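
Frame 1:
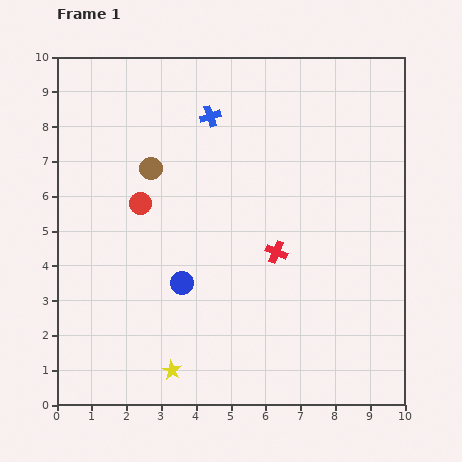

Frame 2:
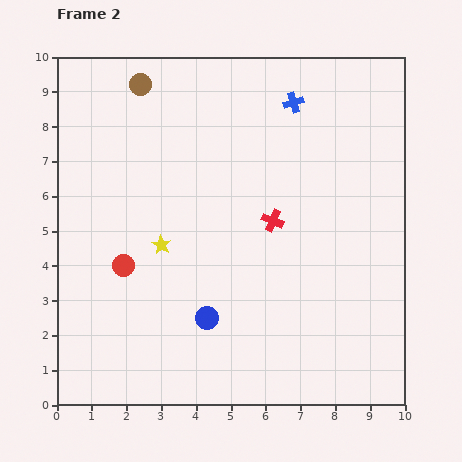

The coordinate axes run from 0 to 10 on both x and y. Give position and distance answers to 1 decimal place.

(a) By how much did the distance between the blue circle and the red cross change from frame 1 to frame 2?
+0.6

Distance in frame 1: 2.8. Distance in frame 2: 3.4.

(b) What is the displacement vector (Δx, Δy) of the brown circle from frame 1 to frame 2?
(-0.3, 2.4)

The brown circle was at (2.7, 6.8) in frame 1 and (2.4, 9.2) in frame 2.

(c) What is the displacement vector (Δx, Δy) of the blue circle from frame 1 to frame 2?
(0.7, -1.0)

The blue circle was at (3.6, 3.5) in frame 1 and (4.3, 2.5) in frame 2.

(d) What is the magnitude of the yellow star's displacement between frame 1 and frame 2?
3.6

The yellow star moved from (3.3, 1.0) to (3.0, 4.6), a distance of √(0.3² + 3.6²) ≈ 3.6.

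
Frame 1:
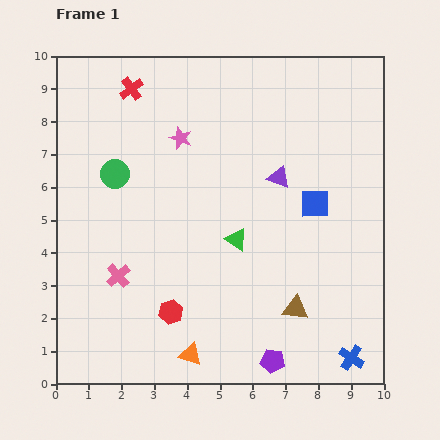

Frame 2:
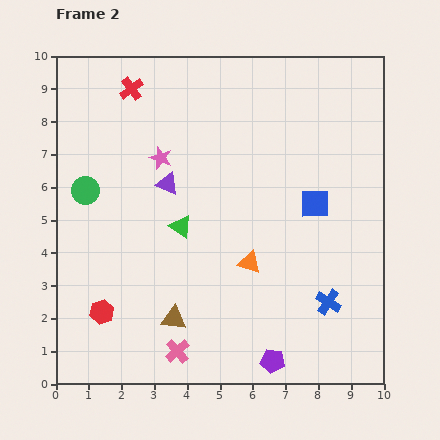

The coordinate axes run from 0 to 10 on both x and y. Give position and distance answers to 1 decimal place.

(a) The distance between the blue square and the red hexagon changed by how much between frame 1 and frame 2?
+1.8

Distance in frame 1: 5.5. Distance in frame 2: 7.3.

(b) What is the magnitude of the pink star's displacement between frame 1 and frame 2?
0.8

The pink star moved from (3.8, 7.5) to (3.2, 6.9), a distance of √(0.6² + 0.6²) ≈ 0.8.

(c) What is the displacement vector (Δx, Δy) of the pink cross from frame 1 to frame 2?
(1.8, -2.3)

The pink cross was at (1.9, 3.3) in frame 1 and (3.7, 1.0) in frame 2.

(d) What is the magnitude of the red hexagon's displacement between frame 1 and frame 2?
2.1

The red hexagon moved from (3.5, 2.2) to (1.4, 2.2), a distance of √(2.1² + 0.0²) ≈ 2.1.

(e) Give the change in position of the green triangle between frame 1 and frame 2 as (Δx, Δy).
(-1.7, 0.4)

The green triangle was at (5.5, 4.4) in frame 1 and (3.8, 4.8) in frame 2.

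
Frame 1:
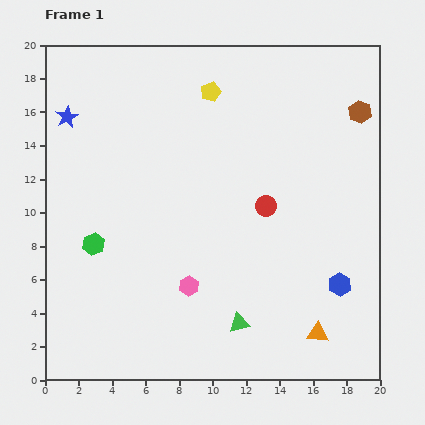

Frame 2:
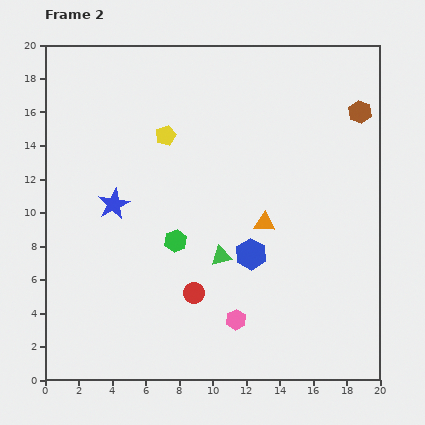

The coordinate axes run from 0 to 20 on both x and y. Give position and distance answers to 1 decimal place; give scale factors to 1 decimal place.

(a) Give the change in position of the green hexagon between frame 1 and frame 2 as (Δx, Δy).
(4.9, 0.2)

The green hexagon was at (2.9, 8.1) in frame 1 and (7.8, 8.3) in frame 2.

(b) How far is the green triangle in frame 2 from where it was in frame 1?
4.1

The green triangle moved from (11.6, 3.4) to (10.5, 7.4), a distance of √(1.1² + 4.0²) ≈ 4.1.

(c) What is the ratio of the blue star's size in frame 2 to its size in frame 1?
1.4×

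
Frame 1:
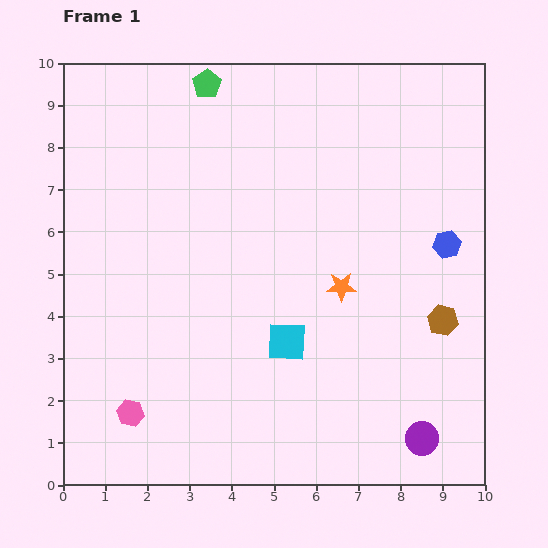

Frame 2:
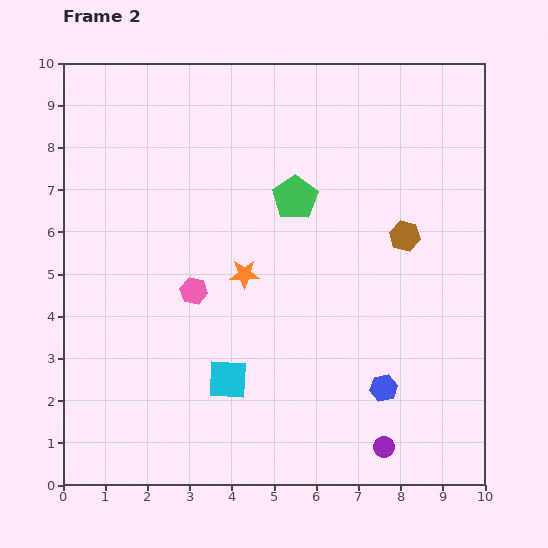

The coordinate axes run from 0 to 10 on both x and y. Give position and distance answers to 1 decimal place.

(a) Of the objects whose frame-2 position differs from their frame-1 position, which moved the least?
the purple circle

(moved 0.9)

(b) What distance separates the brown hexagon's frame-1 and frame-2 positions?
2.2

The brown hexagon moved from (9.0, 3.9) to (8.1, 5.9), a distance of √(0.9² + 2.0²) ≈ 2.2.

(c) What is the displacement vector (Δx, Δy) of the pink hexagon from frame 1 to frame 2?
(1.5, 2.9)

The pink hexagon was at (1.6, 1.7) in frame 1 and (3.1, 4.6) in frame 2.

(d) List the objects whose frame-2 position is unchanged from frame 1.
none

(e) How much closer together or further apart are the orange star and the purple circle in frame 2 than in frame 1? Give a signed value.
+1.2

Distance in frame 1: 4.1. Distance in frame 2: 5.3.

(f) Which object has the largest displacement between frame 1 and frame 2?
the blue hexagon

(moved 3.7; next 3.4)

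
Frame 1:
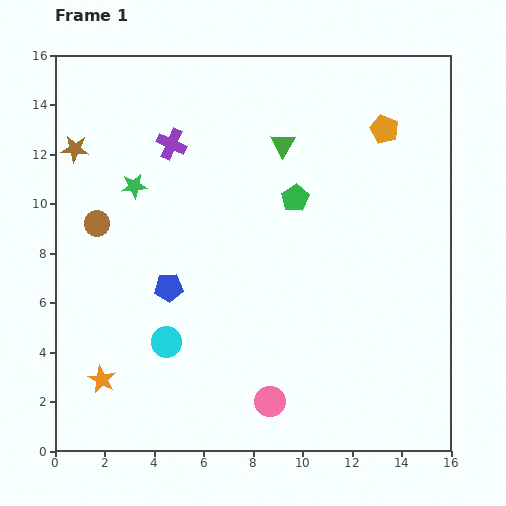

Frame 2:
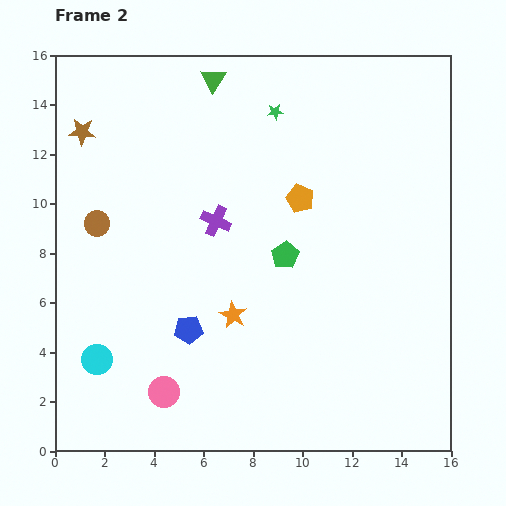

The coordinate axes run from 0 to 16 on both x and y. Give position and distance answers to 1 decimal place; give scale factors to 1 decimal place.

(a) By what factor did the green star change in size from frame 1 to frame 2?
0.6×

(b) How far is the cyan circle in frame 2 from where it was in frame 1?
2.9

The cyan circle moved from (4.5, 4.4) to (1.7, 3.7), a distance of √(2.8² + 0.7²) ≈ 2.9.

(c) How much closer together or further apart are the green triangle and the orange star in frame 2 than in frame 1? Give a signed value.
-2.5

Distance in frame 1: 12.0. Distance in frame 2: 9.5.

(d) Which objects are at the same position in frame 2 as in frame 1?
the brown circle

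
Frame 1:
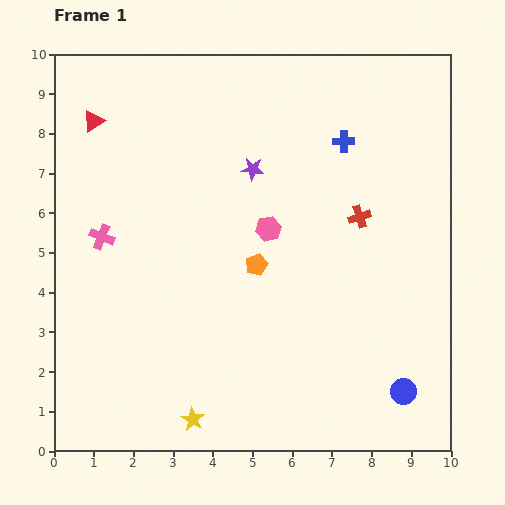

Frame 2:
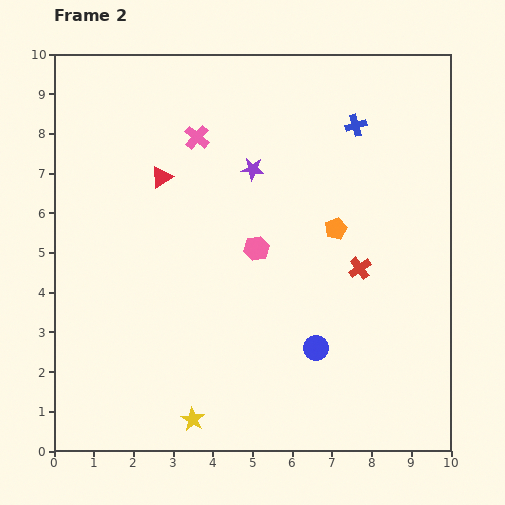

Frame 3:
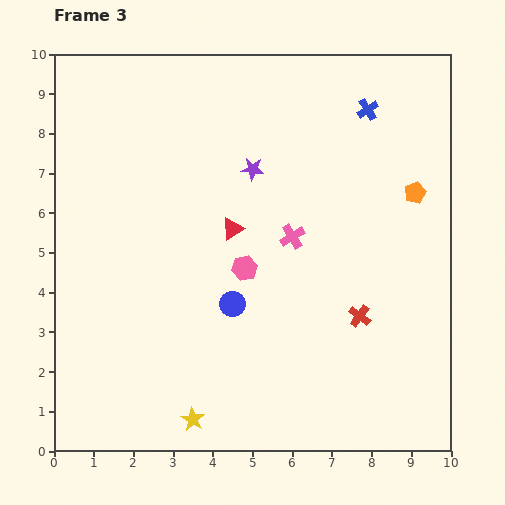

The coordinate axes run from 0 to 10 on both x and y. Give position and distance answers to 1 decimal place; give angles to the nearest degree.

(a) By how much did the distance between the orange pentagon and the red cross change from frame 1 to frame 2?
-1.7

Distance in frame 1: 2.9. Distance in frame 2: 1.2.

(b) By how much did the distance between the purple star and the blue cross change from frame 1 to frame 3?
+0.9

Distance in frame 1: 2.4. Distance in frame 3: 3.3.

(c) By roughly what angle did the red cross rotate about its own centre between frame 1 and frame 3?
36° counter-clockwise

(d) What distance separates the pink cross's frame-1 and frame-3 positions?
4.8

The pink cross moved from (1.2, 5.4) to (6.0, 5.4), a distance of √(4.8² + 0.0²) ≈ 4.8.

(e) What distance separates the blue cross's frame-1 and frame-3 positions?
1.0

The blue cross moved from (7.3, 7.8) to (7.9, 8.6), a distance of √(0.6² + 0.8²) ≈ 1.0.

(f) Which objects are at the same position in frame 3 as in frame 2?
the yellow star, the purple star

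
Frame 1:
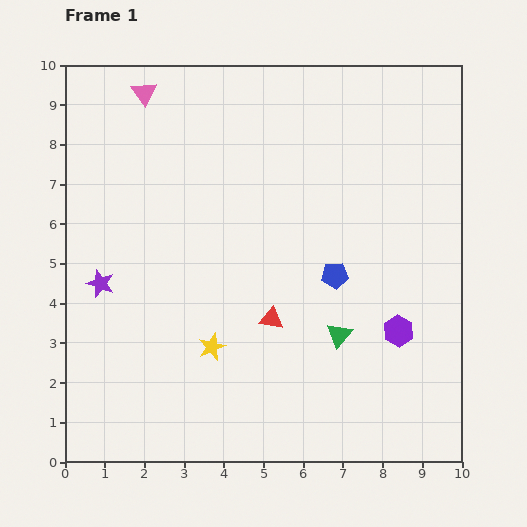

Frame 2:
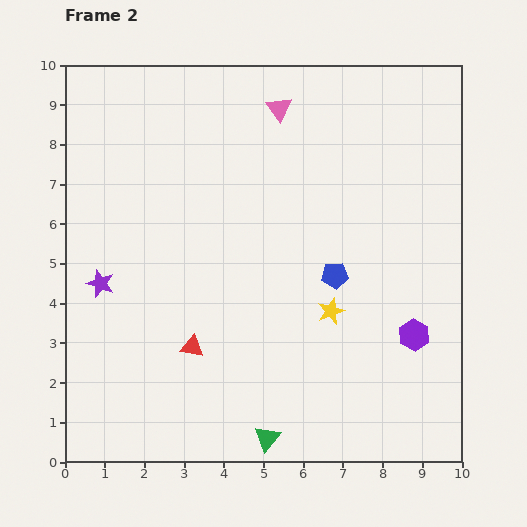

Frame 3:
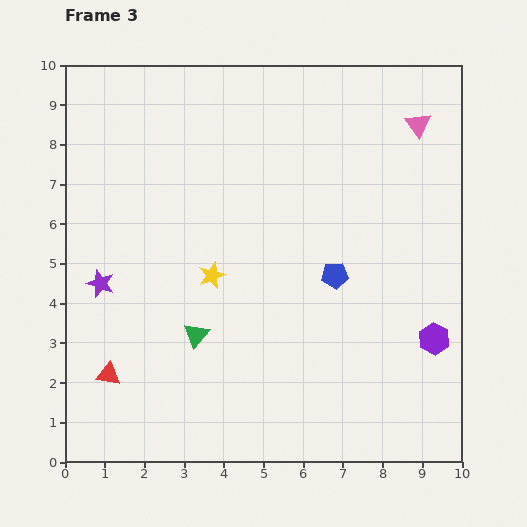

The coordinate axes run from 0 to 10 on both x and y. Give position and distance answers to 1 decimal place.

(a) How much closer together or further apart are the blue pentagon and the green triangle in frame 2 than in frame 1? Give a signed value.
+2.9

Distance in frame 1: 1.5. Distance in frame 2: 4.4.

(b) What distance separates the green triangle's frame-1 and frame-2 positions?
3.2

The green triangle moved from (6.9, 3.2) to (5.1, 0.6), a distance of √(1.8² + 2.6²) ≈ 3.2.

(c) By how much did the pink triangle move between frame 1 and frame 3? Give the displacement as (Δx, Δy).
(6.9, -0.8)

The pink triangle was at (2.0, 9.3) in frame 1 and (8.9, 8.5) in frame 3.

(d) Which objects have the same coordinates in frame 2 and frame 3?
the purple star, the blue pentagon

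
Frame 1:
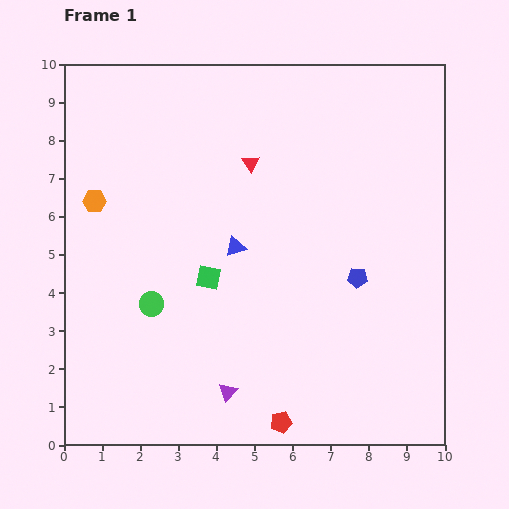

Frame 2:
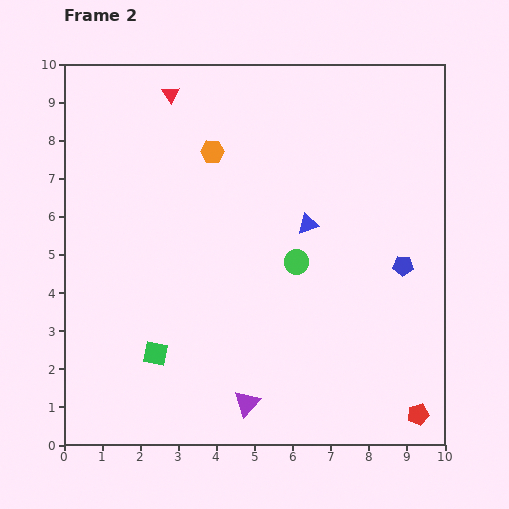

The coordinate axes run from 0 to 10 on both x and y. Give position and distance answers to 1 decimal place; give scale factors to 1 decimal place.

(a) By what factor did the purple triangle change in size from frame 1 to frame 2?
1.4×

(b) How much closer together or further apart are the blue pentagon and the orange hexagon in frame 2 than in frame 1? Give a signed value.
-1.4

Distance in frame 1: 7.2. Distance in frame 2: 5.8.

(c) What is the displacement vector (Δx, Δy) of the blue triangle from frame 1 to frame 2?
(1.9, 0.6)

The blue triangle was at (4.5, 5.2) in frame 1 and (6.4, 5.8) in frame 2.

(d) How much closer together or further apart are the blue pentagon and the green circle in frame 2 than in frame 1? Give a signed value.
-2.6

Distance in frame 1: 5.4. Distance in frame 2: 2.8.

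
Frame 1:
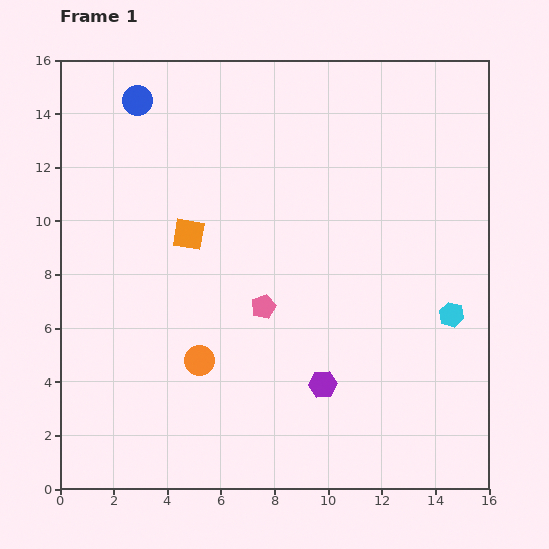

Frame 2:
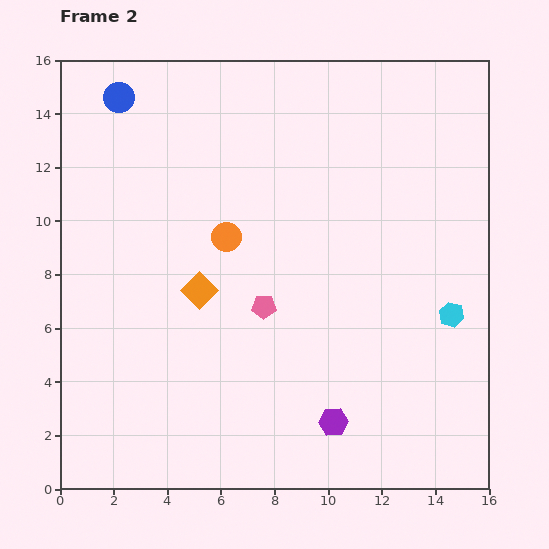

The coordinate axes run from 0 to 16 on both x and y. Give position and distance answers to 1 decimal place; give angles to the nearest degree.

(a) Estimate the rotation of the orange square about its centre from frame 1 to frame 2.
34° clockwise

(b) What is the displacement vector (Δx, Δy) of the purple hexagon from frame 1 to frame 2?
(0.4, -1.4)

The purple hexagon was at (9.8, 3.9) in frame 1 and (10.2, 2.5) in frame 2.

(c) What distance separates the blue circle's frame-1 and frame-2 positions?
0.7

The blue circle moved from (2.9, 14.5) to (2.2, 14.6), a distance of √(0.7² + 0.1²) ≈ 0.7.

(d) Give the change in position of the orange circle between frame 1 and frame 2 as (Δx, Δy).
(1.0, 4.6)

The orange circle was at (5.2, 4.8) in frame 1 and (6.2, 9.4) in frame 2.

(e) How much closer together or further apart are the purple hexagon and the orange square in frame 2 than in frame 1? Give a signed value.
-0.5

Distance in frame 1: 7.5. Distance in frame 2: 7.0.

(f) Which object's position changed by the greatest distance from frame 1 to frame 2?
the orange circle

(moved 4.7; next 2.1)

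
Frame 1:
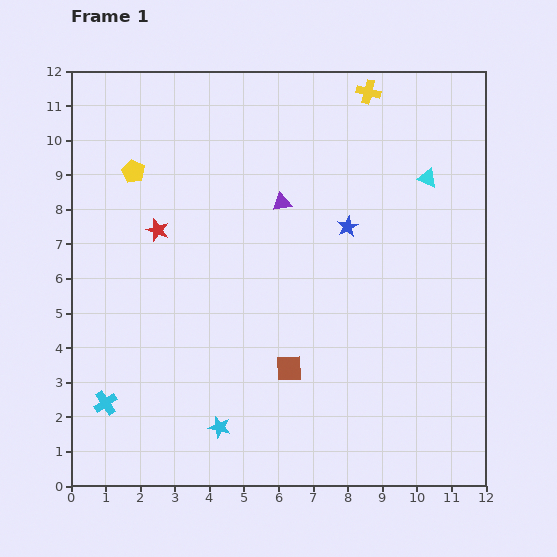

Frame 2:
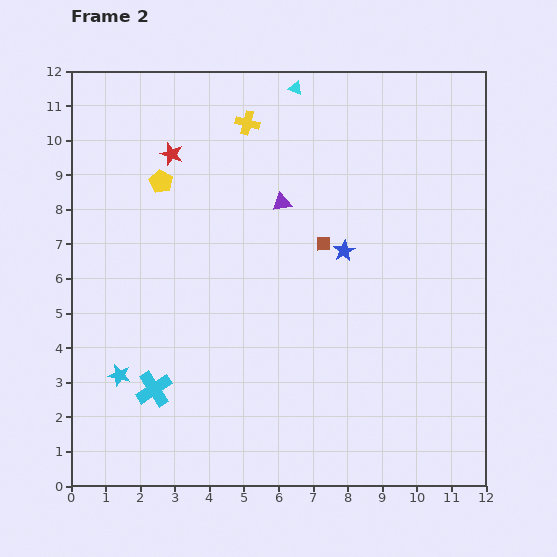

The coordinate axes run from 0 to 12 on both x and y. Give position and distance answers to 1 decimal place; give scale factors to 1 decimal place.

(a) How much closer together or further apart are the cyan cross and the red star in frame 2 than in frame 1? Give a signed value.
+1.6

Distance in frame 1: 5.2. Distance in frame 2: 6.8.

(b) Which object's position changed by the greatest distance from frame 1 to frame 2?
the cyan triangle

(moved 4.6; next 3.7)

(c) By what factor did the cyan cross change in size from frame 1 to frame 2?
1.5×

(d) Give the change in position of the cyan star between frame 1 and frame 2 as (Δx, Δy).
(-2.9, 1.5)

The cyan star was at (4.3, 1.7) in frame 1 and (1.4, 3.2) in frame 2.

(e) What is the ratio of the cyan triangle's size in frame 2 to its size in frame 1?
0.7×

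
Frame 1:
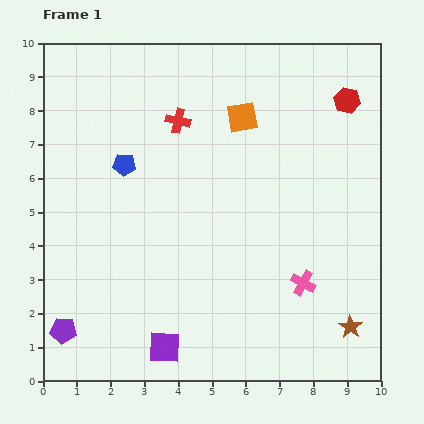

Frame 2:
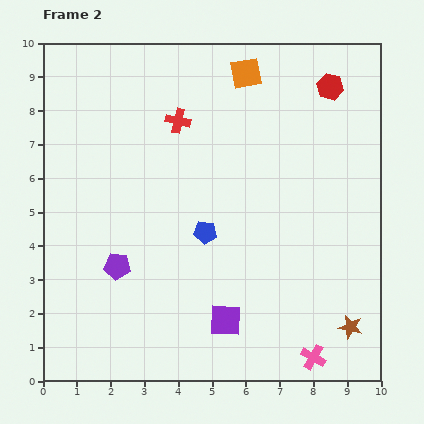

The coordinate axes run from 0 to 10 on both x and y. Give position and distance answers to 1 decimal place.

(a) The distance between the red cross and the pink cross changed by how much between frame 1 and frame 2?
+2.0

Distance in frame 1: 6.1. Distance in frame 2: 8.1.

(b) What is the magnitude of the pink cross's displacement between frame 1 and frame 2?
2.2

The pink cross moved from (7.7, 2.9) to (8.0, 0.7), a distance of √(0.3² + 2.2²) ≈ 2.2.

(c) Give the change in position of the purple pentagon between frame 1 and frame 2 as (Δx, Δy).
(1.6, 1.9)

The purple pentagon was at (0.6, 1.5) in frame 1 and (2.2, 3.4) in frame 2.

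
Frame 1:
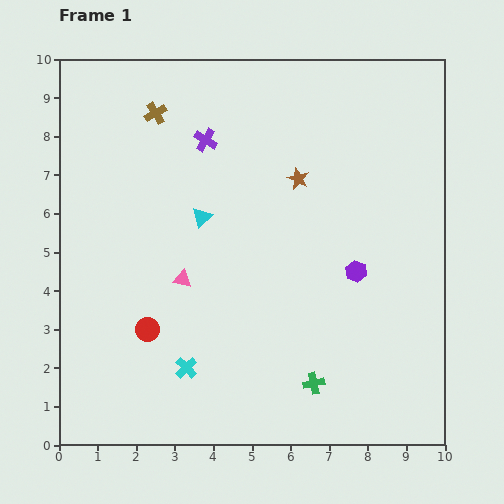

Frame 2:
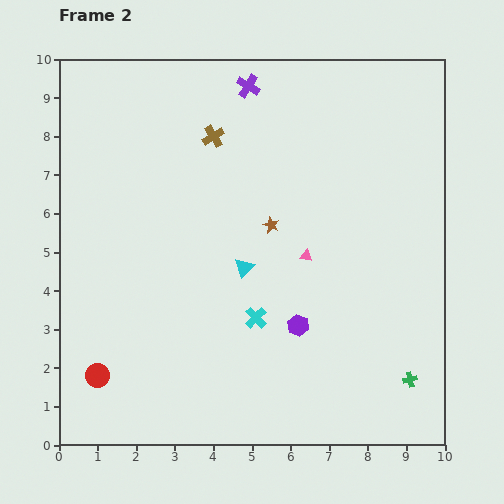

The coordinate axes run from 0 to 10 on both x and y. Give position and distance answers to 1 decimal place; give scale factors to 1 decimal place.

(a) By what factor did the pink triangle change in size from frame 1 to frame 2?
0.7×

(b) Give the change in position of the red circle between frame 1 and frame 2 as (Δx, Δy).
(-1.3, -1.2)

The red circle was at (2.3, 3.0) in frame 1 and (1.0, 1.8) in frame 2.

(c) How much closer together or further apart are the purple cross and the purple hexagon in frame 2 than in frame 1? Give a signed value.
+1.1

Distance in frame 1: 5.2. Distance in frame 2: 6.3.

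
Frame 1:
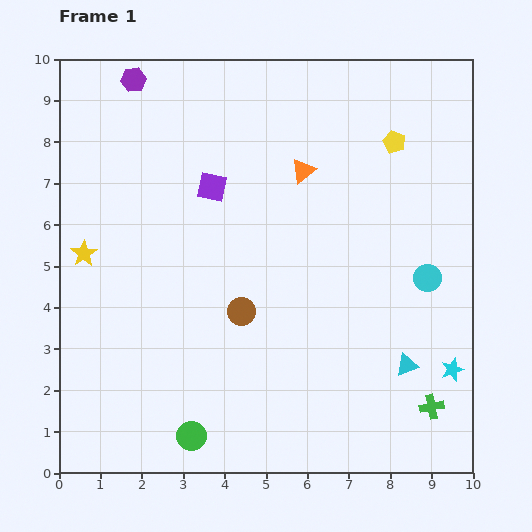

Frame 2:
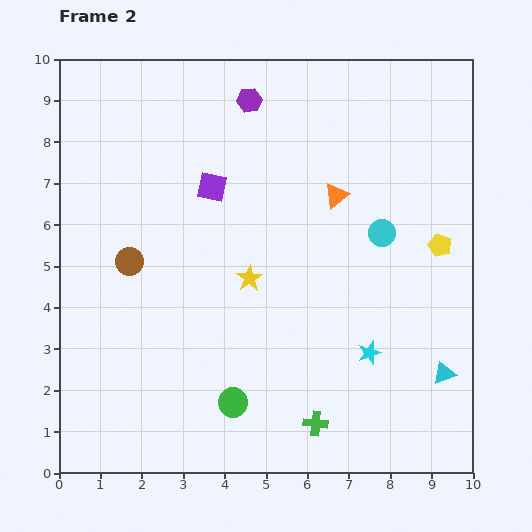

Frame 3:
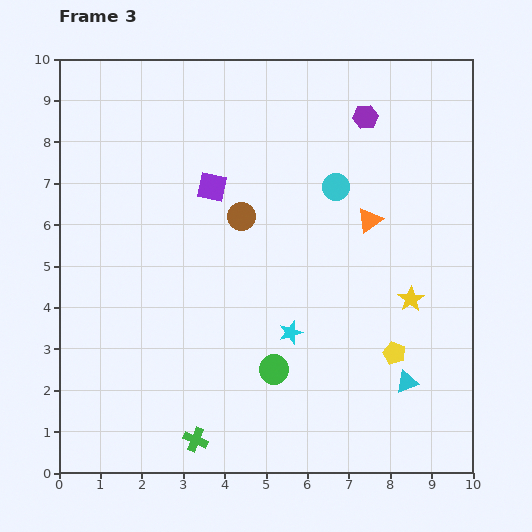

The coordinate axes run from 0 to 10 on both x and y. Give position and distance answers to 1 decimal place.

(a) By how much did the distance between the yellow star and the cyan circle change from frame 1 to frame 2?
-4.9

Distance in frame 1: 8.3. Distance in frame 2: 3.4.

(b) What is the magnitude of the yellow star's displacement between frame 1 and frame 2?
4.0

The yellow star moved from (0.6, 5.3) to (4.6, 4.7), a distance of √(4.0² + 0.6²) ≈ 4.0.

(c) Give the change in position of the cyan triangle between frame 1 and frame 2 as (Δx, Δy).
(0.9, -0.2)

The cyan triangle was at (8.4, 2.6) in frame 1 and (9.3, 2.4) in frame 2.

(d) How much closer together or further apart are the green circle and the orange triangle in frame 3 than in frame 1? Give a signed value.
-2.6

Distance in frame 1: 6.9. Distance in frame 3: 4.3.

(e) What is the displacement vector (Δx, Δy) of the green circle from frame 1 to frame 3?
(2.0, 1.6)

The green circle was at (3.2, 0.9) in frame 1 and (5.2, 2.5) in frame 3.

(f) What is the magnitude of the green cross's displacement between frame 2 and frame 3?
2.9

The green cross moved from (6.2, 1.2) to (3.3, 0.8), a distance of √(2.9² + 0.4²) ≈ 2.9.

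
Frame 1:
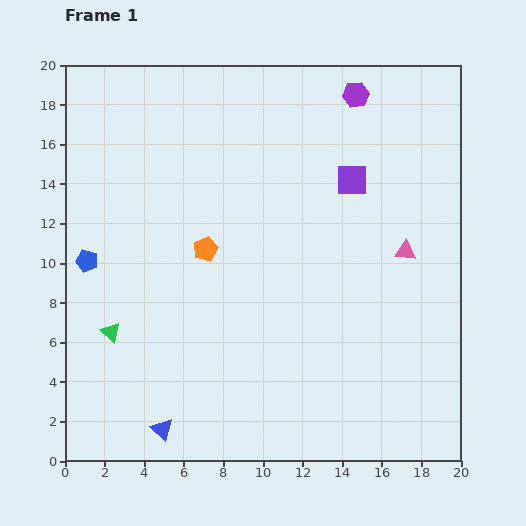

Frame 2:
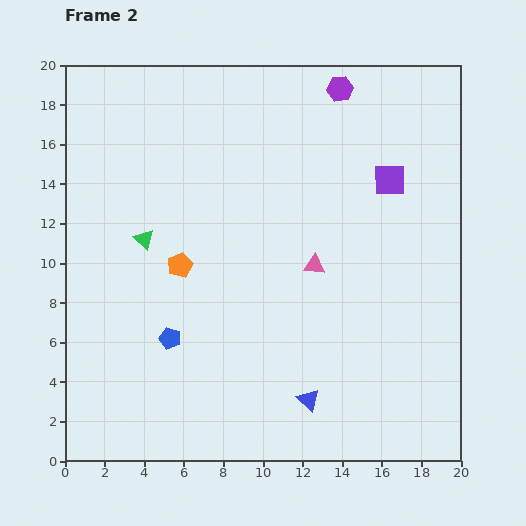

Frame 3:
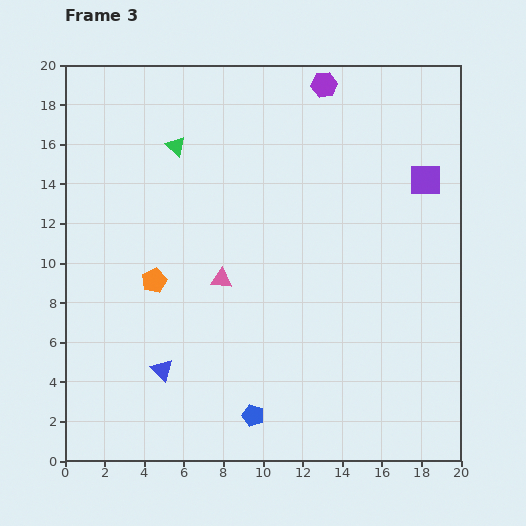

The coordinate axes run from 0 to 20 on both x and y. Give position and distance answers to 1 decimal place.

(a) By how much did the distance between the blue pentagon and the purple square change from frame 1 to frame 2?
-0.3

Distance in frame 1: 14.0. Distance in frame 2: 13.7.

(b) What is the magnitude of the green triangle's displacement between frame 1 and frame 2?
5.0

The green triangle moved from (2.3, 6.5) to (4.0, 11.2), a distance of √(1.7² + 4.7²) ≈ 5.0.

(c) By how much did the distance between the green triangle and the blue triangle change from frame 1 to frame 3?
+5.8

Distance in frame 1: 5.5. Distance in frame 3: 11.3.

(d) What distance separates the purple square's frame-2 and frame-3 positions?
1.8

The purple square moved from (16.4, 14.2) to (18.2, 14.2), a distance of √(1.8² + 0.0²) ≈ 1.8.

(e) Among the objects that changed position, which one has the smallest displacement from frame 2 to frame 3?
the purple hexagon

(moved 0.8)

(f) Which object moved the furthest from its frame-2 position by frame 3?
the blue triangle

(moved 7.6; next 5.7)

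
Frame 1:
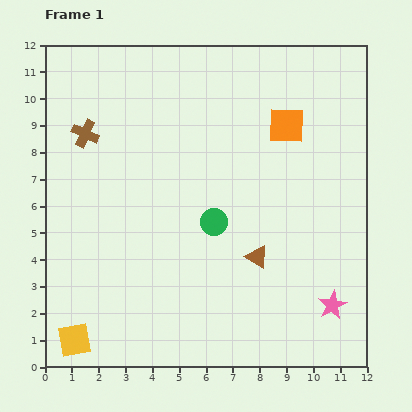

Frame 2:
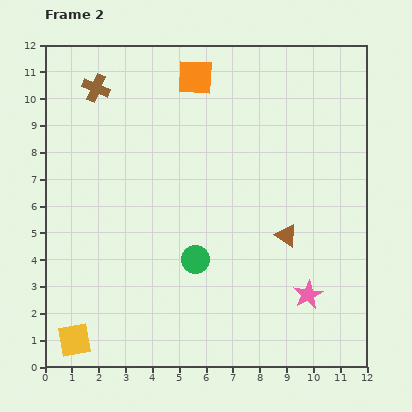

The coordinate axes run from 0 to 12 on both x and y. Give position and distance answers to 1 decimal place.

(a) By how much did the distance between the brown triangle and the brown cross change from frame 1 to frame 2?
+1.1

Distance in frame 1: 7.9. Distance in frame 2: 9.0.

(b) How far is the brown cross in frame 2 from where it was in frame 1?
1.7

The brown cross moved from (1.5, 8.7) to (1.9, 10.4), a distance of √(0.4² + 1.7²) ≈ 1.7.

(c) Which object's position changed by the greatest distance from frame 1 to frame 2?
the orange square

(moved 3.8; next 1.7)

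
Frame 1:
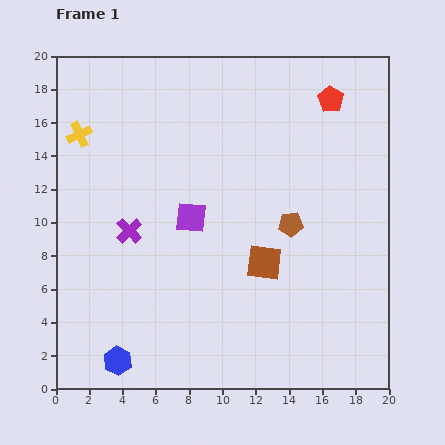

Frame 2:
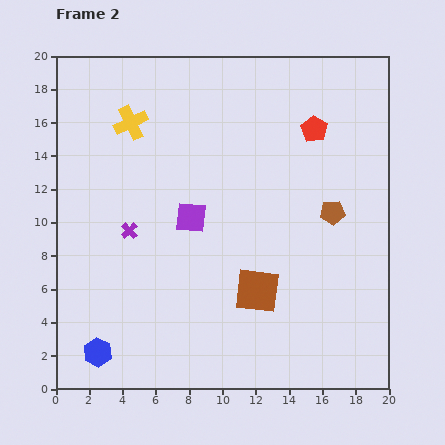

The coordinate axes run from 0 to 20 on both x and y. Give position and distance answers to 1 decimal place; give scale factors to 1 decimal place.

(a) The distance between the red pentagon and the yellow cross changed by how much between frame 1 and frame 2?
-4.2

Distance in frame 1: 15.2. Distance in frame 2: 11.0.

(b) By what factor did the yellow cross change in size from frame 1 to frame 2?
1.3×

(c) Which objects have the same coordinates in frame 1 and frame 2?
the purple square, the purple cross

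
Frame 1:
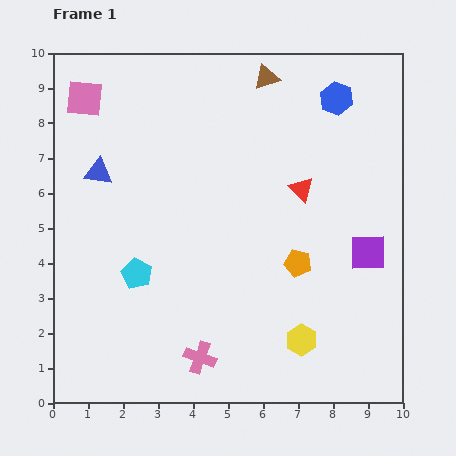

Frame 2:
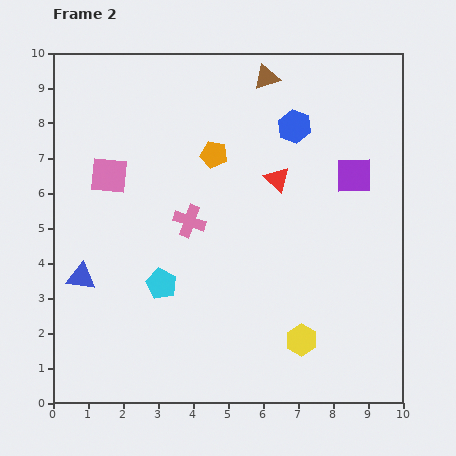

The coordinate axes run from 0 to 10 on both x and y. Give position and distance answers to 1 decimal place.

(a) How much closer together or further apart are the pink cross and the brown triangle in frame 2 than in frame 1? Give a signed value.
-3.5

Distance in frame 1: 8.2. Distance in frame 2: 4.7.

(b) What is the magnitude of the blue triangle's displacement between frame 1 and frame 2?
3.0

The blue triangle moved from (1.3, 6.6) to (0.8, 3.6), a distance of √(0.5² + 3.0²) ≈ 3.0.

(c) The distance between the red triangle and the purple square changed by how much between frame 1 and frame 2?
-0.4

Distance in frame 1: 2.6. Distance in frame 2: 2.2.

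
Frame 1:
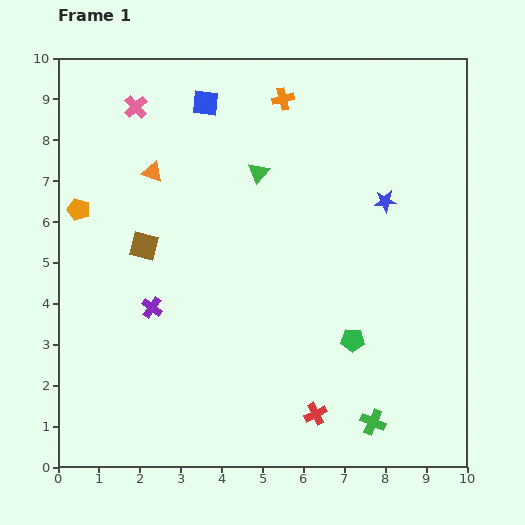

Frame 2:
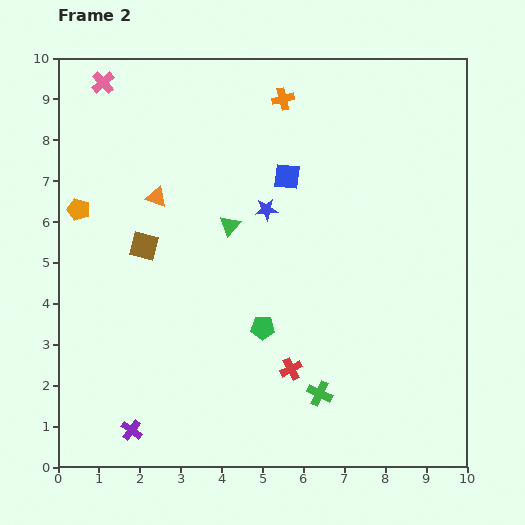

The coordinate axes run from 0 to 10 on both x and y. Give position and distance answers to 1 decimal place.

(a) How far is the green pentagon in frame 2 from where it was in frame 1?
2.2

The green pentagon moved from (7.2, 3.1) to (5.0, 3.4), a distance of √(2.2² + 0.3²) ≈ 2.2.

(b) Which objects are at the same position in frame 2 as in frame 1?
the brown square, the orange pentagon, the orange cross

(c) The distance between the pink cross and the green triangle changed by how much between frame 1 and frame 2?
+1.3

Distance in frame 1: 3.4. Distance in frame 2: 4.7.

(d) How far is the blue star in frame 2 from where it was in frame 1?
2.9

The blue star moved from (8.0, 6.5) to (5.1, 6.3), a distance of √(2.9² + 0.2²) ≈ 2.9.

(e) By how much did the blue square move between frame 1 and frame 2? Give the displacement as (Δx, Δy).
(2.0, -1.8)

The blue square was at (3.6, 8.9) in frame 1 and (5.6, 7.1) in frame 2.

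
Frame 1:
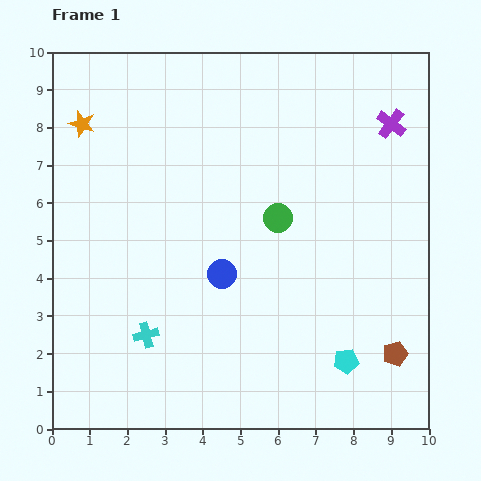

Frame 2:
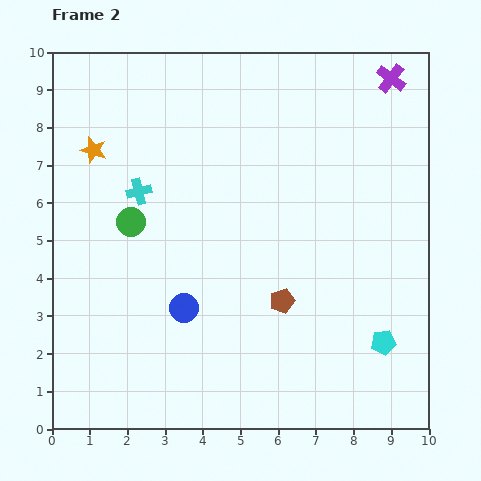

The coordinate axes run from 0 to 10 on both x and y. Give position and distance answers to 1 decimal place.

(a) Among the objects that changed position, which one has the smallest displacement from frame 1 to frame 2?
the orange star

(moved 0.8)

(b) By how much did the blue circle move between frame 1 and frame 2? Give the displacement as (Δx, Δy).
(-1.0, -0.9)

The blue circle was at (4.5, 4.1) in frame 1 and (3.5, 3.2) in frame 2.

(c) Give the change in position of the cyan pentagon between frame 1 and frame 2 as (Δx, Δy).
(1.0, 0.5)

The cyan pentagon was at (7.8, 1.8) in frame 1 and (8.8, 2.3) in frame 2.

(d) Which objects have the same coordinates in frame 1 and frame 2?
none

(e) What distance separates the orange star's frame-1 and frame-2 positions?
0.8

The orange star moved from (0.8, 8.1) to (1.1, 7.4), a distance of √(0.3² + 0.7²) ≈ 0.8.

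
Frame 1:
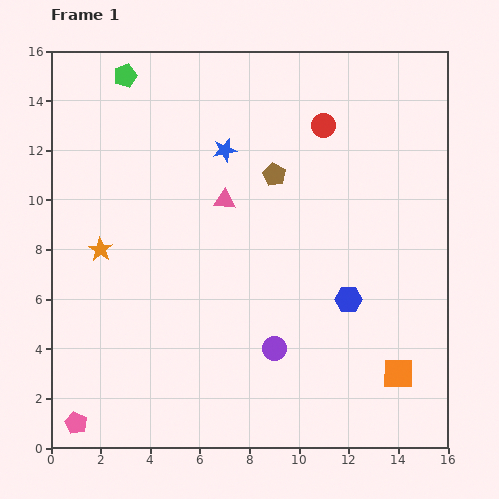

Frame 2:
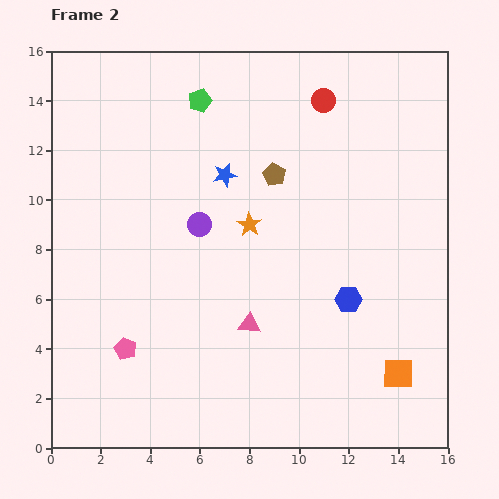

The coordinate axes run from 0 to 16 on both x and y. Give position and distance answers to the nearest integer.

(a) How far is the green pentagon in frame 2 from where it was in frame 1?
3

The green pentagon moved from (3, 15) to (6, 14), a distance of √(3² + 1²) ≈ 3.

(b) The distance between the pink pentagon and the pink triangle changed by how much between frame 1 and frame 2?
-6

Distance in frame 1: 11. Distance in frame 2: 5.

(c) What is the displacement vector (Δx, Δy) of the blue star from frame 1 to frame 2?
(0, -1)

The blue star was at (7, 12) in frame 1 and (7, 11) in frame 2.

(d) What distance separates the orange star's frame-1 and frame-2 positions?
6

The orange star moved from (2, 8) to (8, 9), a distance of √(6² + 1²) ≈ 6.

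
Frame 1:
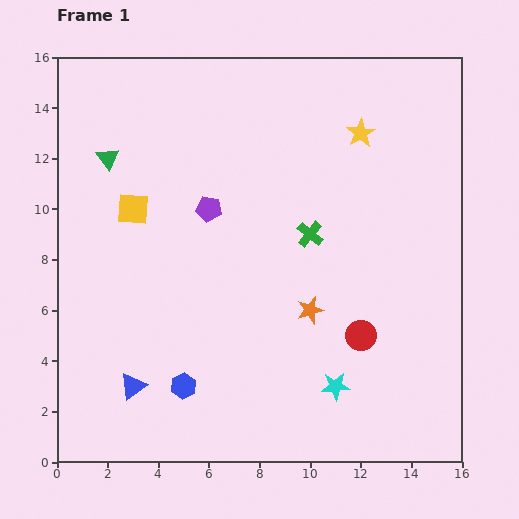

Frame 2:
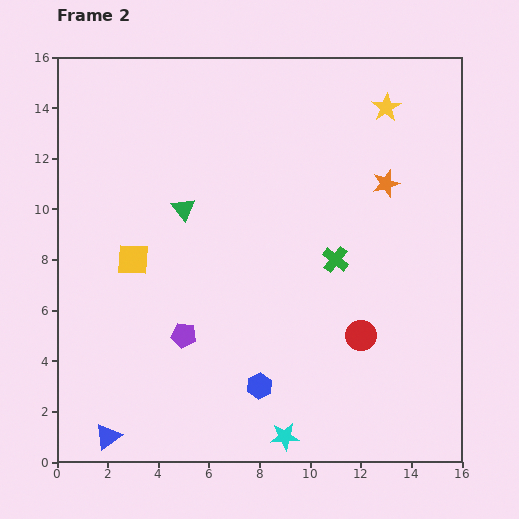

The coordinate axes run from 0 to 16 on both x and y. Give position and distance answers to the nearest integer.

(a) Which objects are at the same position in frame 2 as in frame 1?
the red circle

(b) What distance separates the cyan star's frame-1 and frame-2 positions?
3

The cyan star moved from (11, 3) to (9, 1), a distance of √(2² + 2²) ≈ 3.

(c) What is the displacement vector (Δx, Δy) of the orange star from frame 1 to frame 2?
(3, 5)

The orange star was at (10, 6) in frame 1 and (13, 11) in frame 2.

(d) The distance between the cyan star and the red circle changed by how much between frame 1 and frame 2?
+3

Distance in frame 1: 2. Distance in frame 2: 5.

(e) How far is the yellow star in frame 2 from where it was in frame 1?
1

The yellow star moved from (12, 13) to (13, 14), a distance of √(1² + 1²) ≈ 1.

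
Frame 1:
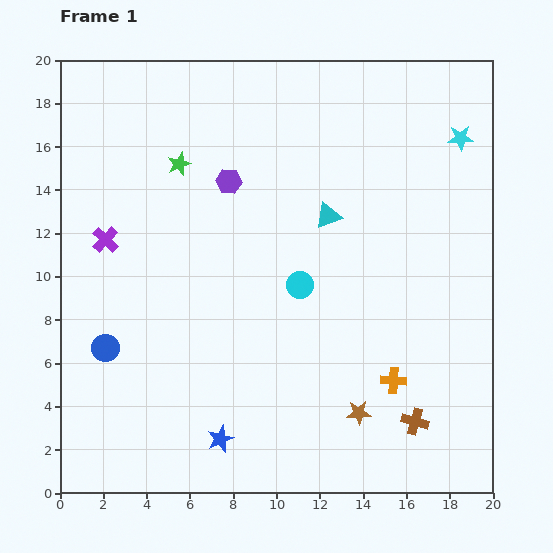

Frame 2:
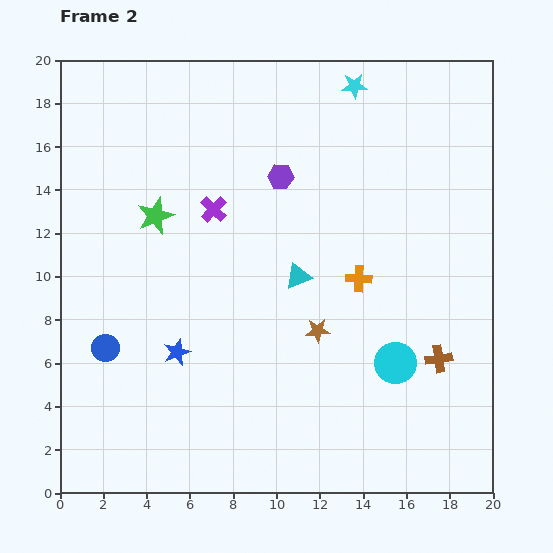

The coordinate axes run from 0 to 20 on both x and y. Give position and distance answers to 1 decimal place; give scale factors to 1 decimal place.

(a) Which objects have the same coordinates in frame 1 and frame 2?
the blue circle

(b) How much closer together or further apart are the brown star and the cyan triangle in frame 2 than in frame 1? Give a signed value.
-6.5

Distance in frame 1: 9.2. Distance in frame 2: 2.7.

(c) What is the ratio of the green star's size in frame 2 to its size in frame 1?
1.5×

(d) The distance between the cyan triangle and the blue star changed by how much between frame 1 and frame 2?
-4.8

Distance in frame 1: 11.4. Distance in frame 2: 6.6.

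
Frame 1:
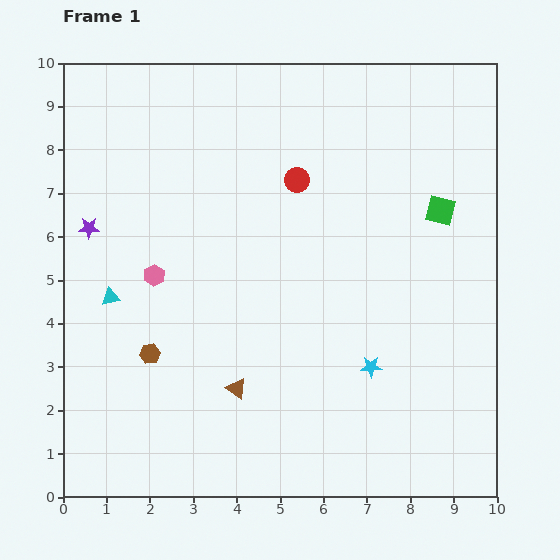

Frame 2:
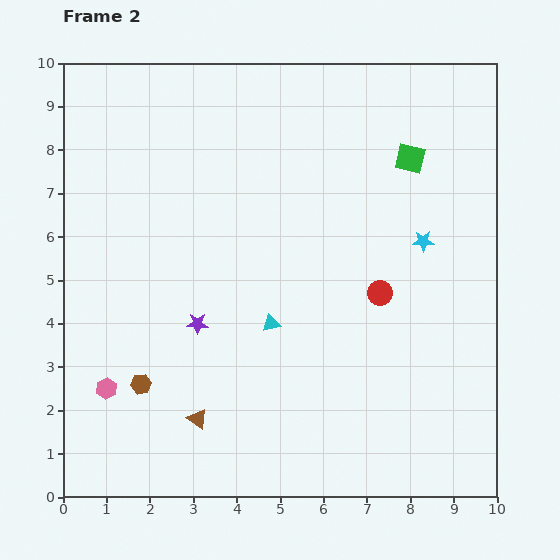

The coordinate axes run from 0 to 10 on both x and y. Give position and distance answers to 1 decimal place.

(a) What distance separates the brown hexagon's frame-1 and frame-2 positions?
0.7

The brown hexagon moved from (2.0, 3.3) to (1.8, 2.6), a distance of √(0.2² + 0.7²) ≈ 0.7.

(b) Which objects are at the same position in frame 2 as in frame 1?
none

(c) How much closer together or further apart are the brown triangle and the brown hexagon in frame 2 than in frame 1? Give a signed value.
-0.7

Distance in frame 1: 2.2. Distance in frame 2: 1.5.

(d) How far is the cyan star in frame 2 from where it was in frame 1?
3.1

The cyan star moved from (7.1, 3.0) to (8.3, 5.9), a distance of √(1.2² + 2.9²) ≈ 3.1.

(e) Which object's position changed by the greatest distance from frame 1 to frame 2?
the cyan triangle

(moved 3.7; next 3.3)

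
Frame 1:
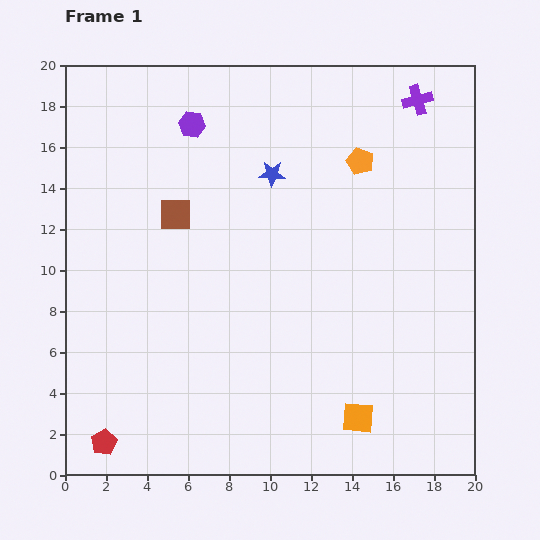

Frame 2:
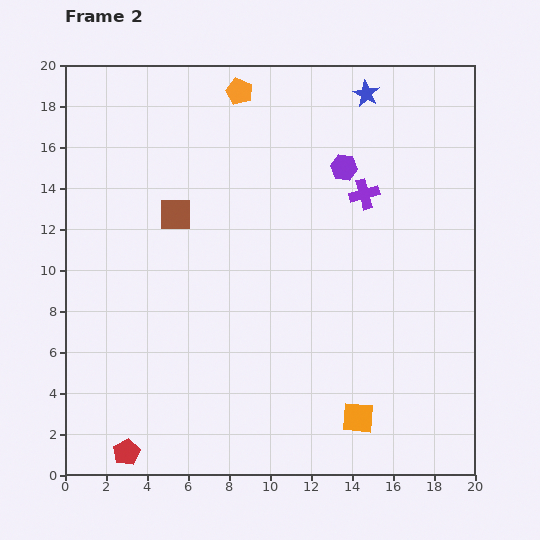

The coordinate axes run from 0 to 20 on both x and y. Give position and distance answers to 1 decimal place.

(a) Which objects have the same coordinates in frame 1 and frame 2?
the orange square, the brown square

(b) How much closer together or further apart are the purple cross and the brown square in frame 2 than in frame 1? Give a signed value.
-3.8

Distance in frame 1: 13.1. Distance in frame 2: 9.3.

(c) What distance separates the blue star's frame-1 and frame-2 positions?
6.0

The blue star moved from (10.1, 14.7) to (14.7, 18.6), a distance of √(4.6² + 3.9²) ≈ 6.0.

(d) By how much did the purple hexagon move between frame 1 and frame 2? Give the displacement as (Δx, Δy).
(7.4, -2.1)

The purple hexagon was at (6.2, 17.1) in frame 1 and (13.6, 15.0) in frame 2.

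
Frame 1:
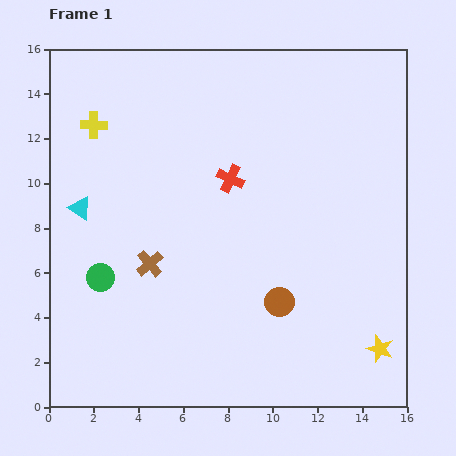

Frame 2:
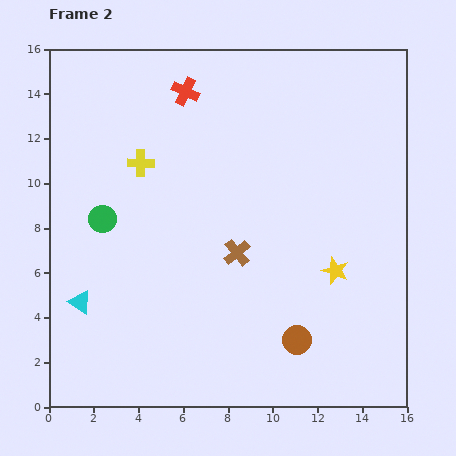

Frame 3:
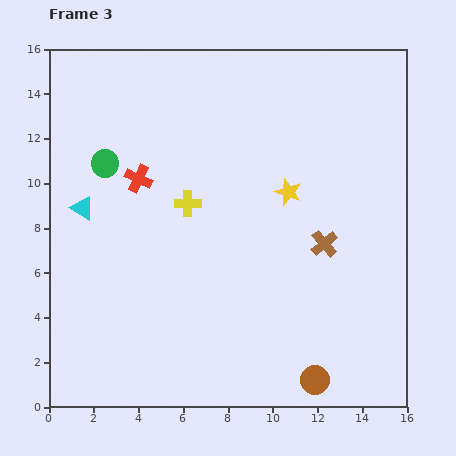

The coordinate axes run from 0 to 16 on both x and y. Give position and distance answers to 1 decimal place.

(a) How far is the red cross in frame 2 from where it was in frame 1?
4.4

The red cross moved from (8.1, 10.2) to (6.1, 14.1), a distance of √(2.0² + 3.9²) ≈ 4.4.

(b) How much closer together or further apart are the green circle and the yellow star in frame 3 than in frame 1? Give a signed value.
-4.6

Distance in frame 1: 12.9. Distance in frame 3: 8.3.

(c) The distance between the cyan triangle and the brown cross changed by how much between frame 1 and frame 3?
+6.9

Distance in frame 1: 4.0. Distance in frame 3: 10.9.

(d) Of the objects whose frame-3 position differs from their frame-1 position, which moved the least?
the cyan triangle

(moved 0.1)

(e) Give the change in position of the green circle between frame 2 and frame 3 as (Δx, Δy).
(0.1, 2.5)

The green circle was at (2.4, 8.4) in frame 2 and (2.5, 10.9) in frame 3.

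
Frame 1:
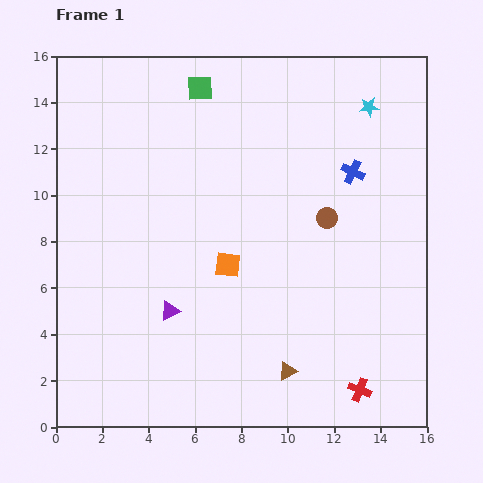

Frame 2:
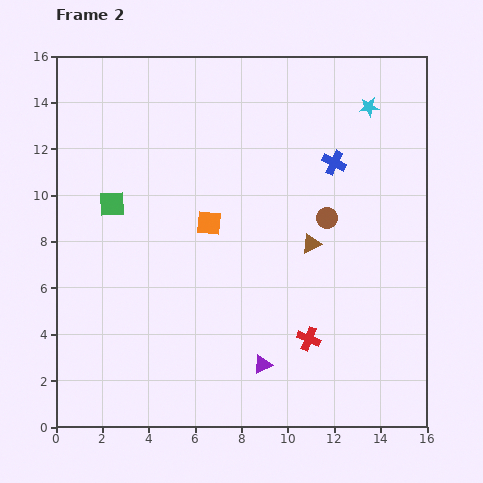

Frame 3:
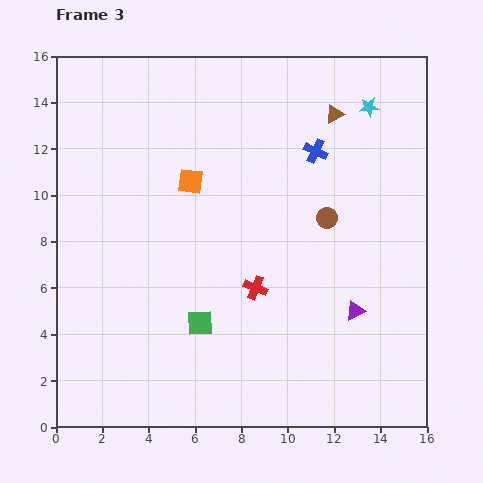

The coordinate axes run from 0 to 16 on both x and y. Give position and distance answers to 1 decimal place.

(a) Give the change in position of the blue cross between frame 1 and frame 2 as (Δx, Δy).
(-0.8, 0.4)

The blue cross was at (12.8, 11.0) in frame 1 and (12.0, 11.4) in frame 2.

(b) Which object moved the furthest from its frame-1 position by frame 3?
the brown triangle

(moved 11.3; next 10.1)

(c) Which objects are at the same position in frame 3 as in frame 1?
the cyan star, the brown circle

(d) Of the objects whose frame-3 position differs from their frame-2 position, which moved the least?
the blue cross

(moved 0.9)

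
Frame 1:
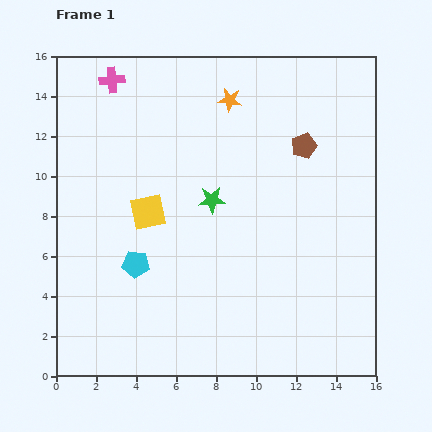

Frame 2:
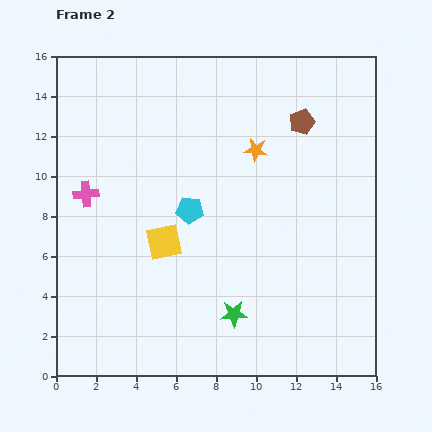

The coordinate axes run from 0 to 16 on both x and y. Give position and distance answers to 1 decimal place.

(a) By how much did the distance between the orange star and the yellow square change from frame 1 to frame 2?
-0.4

Distance in frame 1: 6.9. Distance in frame 2: 6.5.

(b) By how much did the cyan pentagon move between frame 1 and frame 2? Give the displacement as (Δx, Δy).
(2.7, 2.7)

The cyan pentagon was at (4.0, 5.6) in frame 1 and (6.7, 8.3) in frame 2.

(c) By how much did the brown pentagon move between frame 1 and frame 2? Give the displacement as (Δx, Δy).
(-0.1, 1.2)

The brown pentagon was at (12.4, 11.5) in frame 1 and (12.3, 12.7) in frame 2.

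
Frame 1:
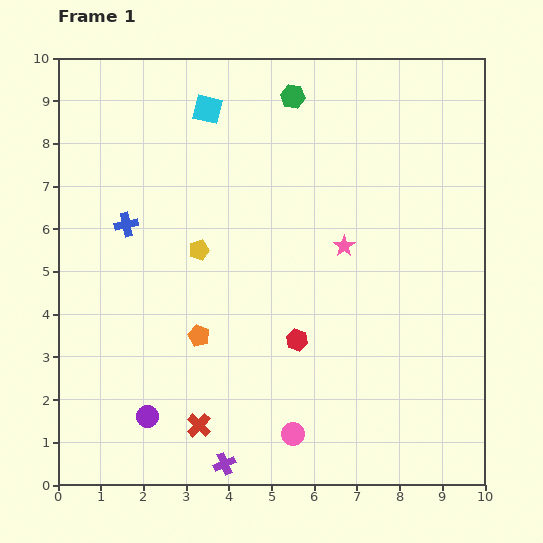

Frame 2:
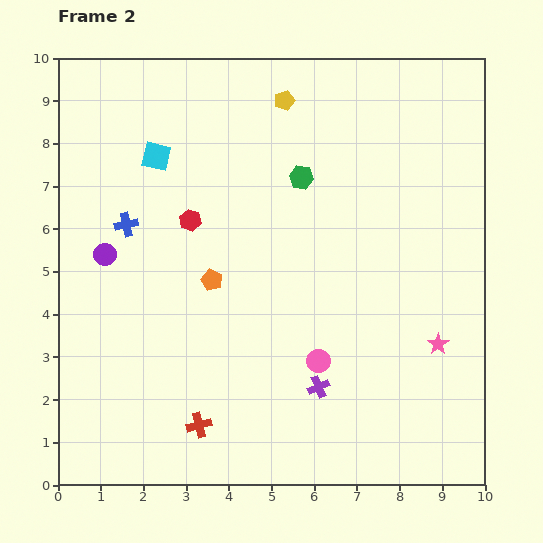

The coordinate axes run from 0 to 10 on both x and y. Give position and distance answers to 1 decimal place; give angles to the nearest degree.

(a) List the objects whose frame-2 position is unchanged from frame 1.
the red cross, the blue cross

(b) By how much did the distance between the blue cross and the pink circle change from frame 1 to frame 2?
-0.8

Distance in frame 1: 6.3. Distance in frame 2: 5.5.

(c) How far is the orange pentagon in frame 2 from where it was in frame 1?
1.3

The orange pentagon moved from (3.3, 3.5) to (3.6, 4.8), a distance of √(0.3² + 1.3²) ≈ 1.3.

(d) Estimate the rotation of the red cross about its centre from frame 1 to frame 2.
32° clockwise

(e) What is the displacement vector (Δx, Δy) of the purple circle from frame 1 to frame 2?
(-1.0, 3.8)

The purple circle was at (2.1, 1.6) in frame 1 and (1.1, 5.4) in frame 2.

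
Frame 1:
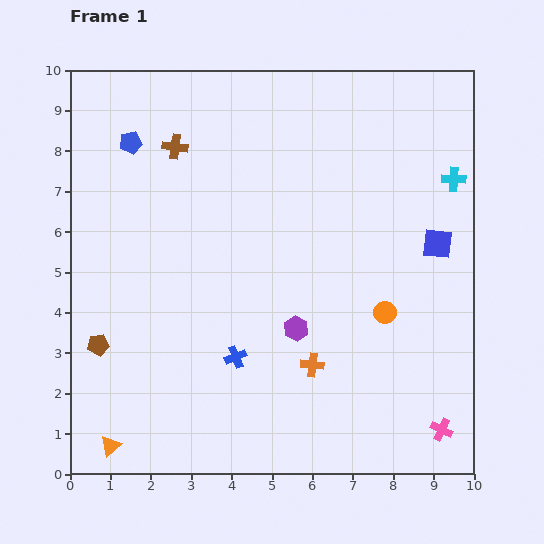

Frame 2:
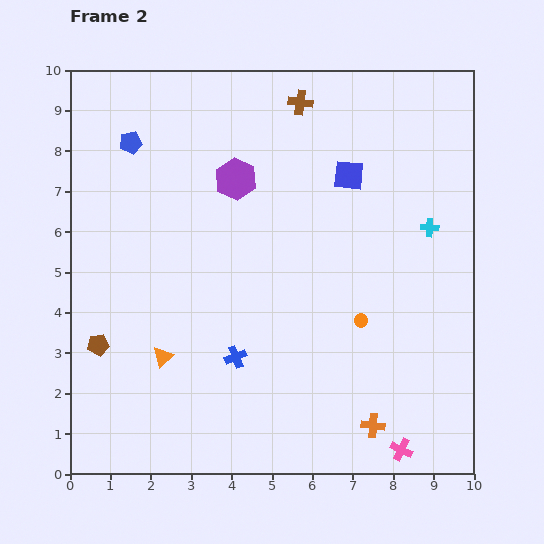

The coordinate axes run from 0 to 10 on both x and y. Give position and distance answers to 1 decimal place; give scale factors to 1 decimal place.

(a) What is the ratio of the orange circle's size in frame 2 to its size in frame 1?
0.6×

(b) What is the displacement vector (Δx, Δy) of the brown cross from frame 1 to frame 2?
(3.1, 1.1)

The brown cross was at (2.6, 8.1) in frame 1 and (5.7, 9.2) in frame 2.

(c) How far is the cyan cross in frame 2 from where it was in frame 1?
1.3

The cyan cross moved from (9.5, 7.3) to (8.9, 6.1), a distance of √(0.6² + 1.2²) ≈ 1.3.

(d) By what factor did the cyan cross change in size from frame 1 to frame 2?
0.8×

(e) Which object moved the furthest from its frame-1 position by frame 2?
the purple hexagon

(moved 4.0; next 3.3)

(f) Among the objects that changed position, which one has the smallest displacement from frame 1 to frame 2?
the orange circle

(moved 0.6)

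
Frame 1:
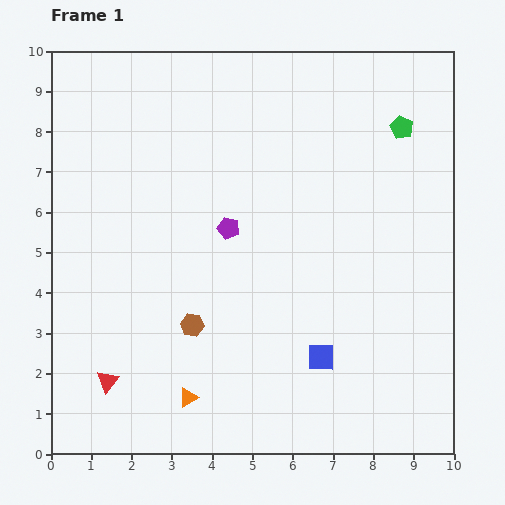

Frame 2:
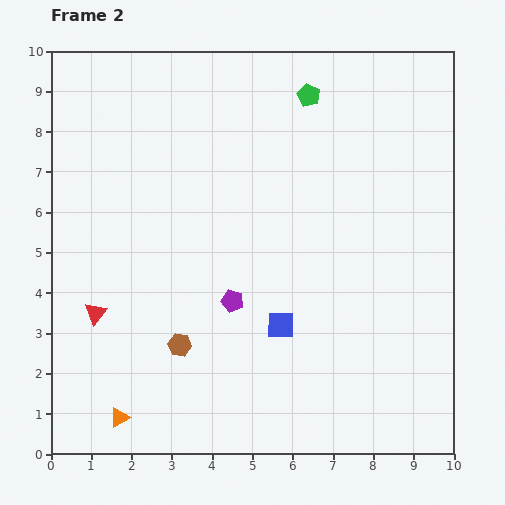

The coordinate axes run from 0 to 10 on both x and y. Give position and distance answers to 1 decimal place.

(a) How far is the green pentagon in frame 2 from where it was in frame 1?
2.4

The green pentagon moved from (8.7, 8.1) to (6.4, 8.9), a distance of √(2.3² + 0.8²) ≈ 2.4.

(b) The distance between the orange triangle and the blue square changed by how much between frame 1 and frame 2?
+1.2

Distance in frame 1: 3.4. Distance in frame 2: 4.6.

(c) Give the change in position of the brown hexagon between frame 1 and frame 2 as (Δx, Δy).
(-0.3, -0.5)

The brown hexagon was at (3.5, 3.2) in frame 1 and (3.2, 2.7) in frame 2.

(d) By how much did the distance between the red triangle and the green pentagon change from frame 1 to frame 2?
-2.0

Distance in frame 1: 9.6. Distance in frame 2: 7.6.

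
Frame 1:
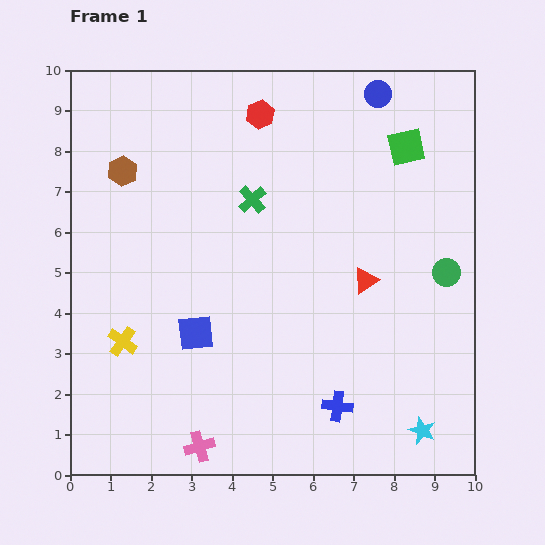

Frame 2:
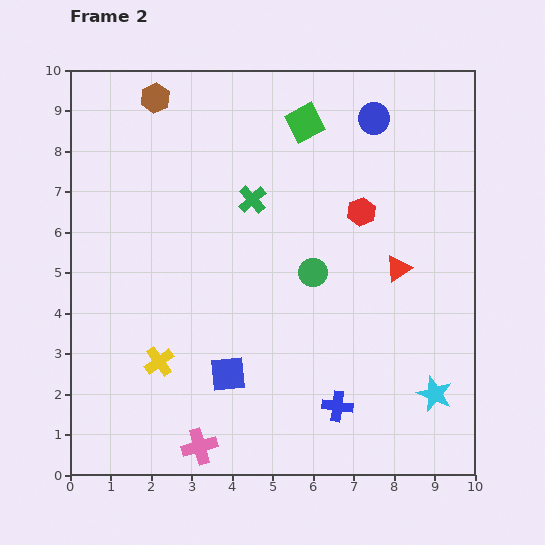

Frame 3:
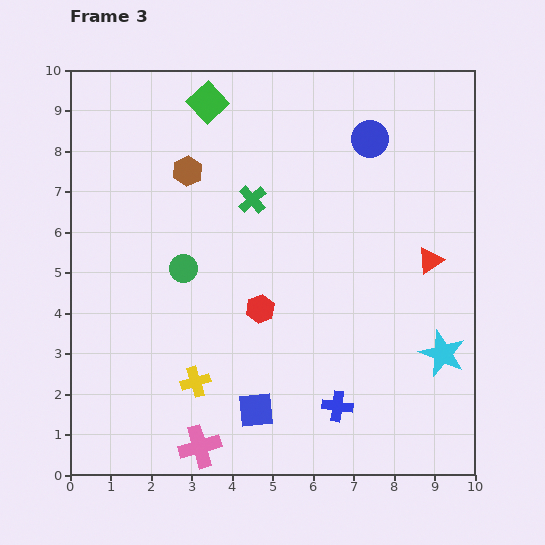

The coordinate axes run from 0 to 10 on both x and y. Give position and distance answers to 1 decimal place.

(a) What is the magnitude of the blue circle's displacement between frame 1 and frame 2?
0.6

The blue circle moved from (7.6, 9.4) to (7.5, 8.8), a distance of √(0.1² + 0.6²) ≈ 0.6.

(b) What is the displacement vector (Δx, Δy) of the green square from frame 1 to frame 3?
(-4.9, 1.1)

The green square was at (8.3, 8.1) in frame 1 and (3.4, 9.2) in frame 3.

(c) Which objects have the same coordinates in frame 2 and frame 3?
the blue cross, the green cross, the pink cross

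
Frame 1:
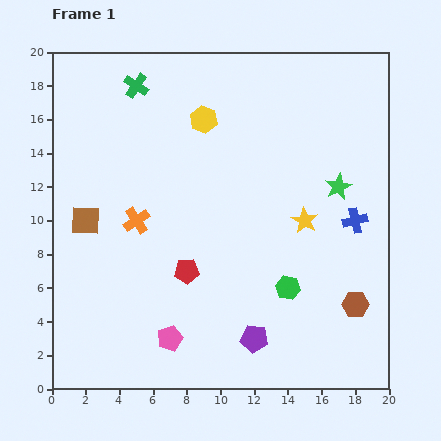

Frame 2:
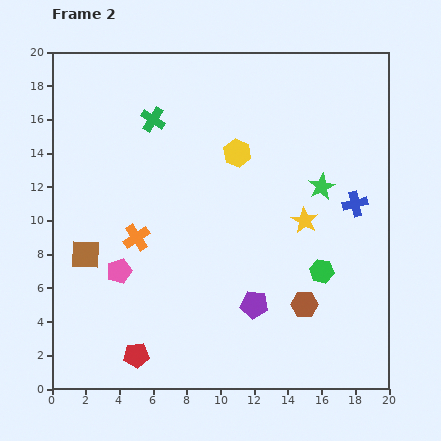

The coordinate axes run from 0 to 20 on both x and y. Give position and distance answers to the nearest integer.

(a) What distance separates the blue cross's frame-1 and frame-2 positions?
1

The blue cross moved from (18, 10) to (18, 11), a distance of √(0² + 1²) ≈ 1.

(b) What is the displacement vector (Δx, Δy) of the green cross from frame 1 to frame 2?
(1, -2)

The green cross was at (5, 18) in frame 1 and (6, 16) in frame 2.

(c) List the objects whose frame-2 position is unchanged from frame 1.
the yellow star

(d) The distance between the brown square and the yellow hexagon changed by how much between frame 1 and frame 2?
+2

Distance in frame 1: 9. Distance in frame 2: 11.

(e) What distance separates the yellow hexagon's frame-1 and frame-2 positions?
3

The yellow hexagon moved from (9, 16) to (11, 14), a distance of √(2² + 2²) ≈ 3.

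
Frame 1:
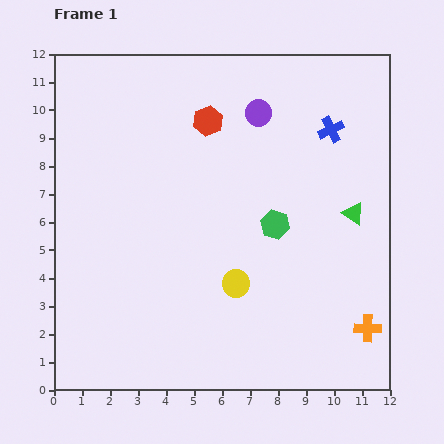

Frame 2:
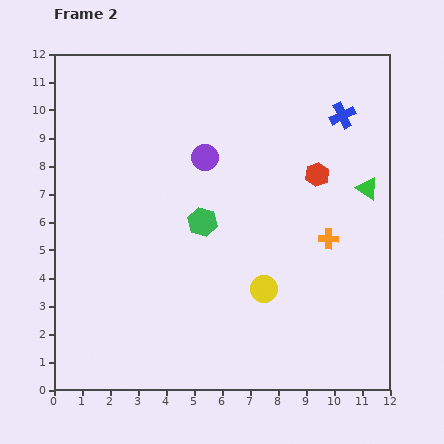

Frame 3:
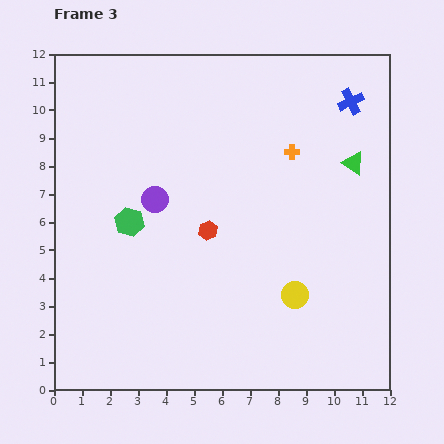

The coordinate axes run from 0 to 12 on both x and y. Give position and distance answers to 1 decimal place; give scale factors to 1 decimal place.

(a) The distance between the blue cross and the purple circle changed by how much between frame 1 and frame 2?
+2.4

Distance in frame 1: 2.7. Distance in frame 2: 5.1.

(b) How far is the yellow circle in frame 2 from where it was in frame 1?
1.0

The yellow circle moved from (6.5, 3.8) to (7.5, 3.6), a distance of √(1.0² + 0.2²) ≈ 1.0.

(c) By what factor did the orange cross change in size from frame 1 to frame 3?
0.6×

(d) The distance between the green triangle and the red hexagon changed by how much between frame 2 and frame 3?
+3.8

Distance in frame 2: 1.9. Distance in frame 3: 5.7.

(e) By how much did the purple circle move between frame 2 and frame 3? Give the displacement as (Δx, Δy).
(-1.8, -1.5)

The purple circle was at (5.4, 8.3) in frame 2 and (3.6, 6.8) in frame 3.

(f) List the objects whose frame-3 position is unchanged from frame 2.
none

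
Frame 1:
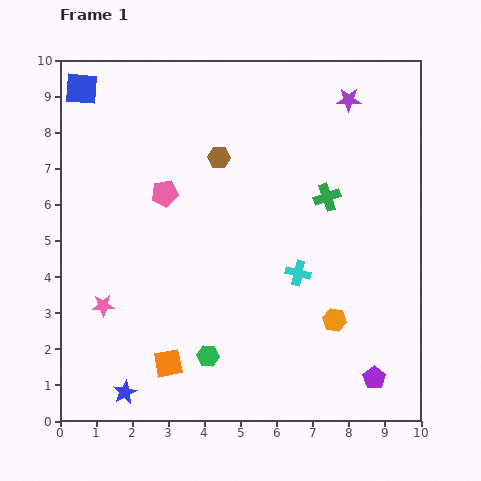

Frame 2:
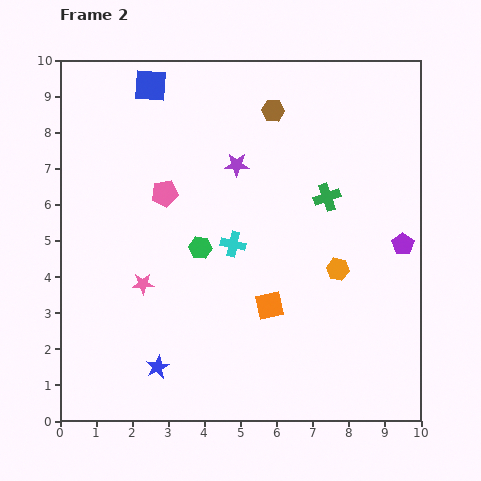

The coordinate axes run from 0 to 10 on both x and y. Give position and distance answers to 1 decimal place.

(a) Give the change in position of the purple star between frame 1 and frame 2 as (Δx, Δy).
(-3.1, -1.8)

The purple star was at (8.0, 8.9) in frame 1 and (4.9, 7.1) in frame 2.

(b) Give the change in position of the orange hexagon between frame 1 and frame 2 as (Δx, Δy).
(0.1, 1.4)

The orange hexagon was at (7.6, 2.8) in frame 1 and (7.7, 4.2) in frame 2.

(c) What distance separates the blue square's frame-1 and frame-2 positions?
1.9

The blue square moved from (0.6, 9.2) to (2.5, 9.3), a distance of √(1.9² + 0.1²) ≈ 1.9.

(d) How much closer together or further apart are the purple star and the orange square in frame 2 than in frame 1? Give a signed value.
-4.8

Distance in frame 1: 8.8. Distance in frame 2: 4.0.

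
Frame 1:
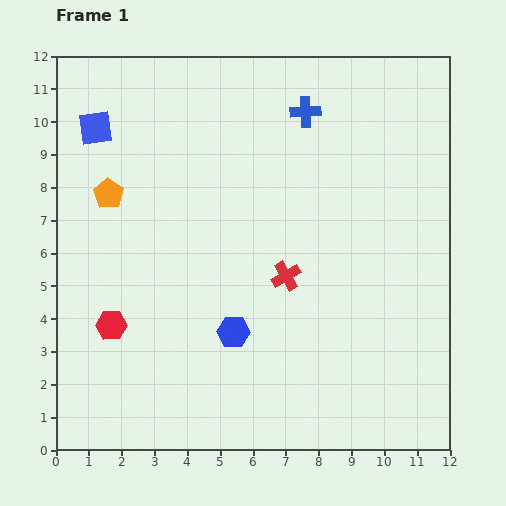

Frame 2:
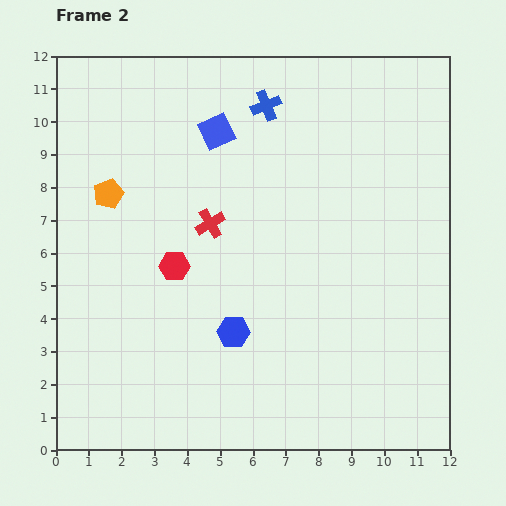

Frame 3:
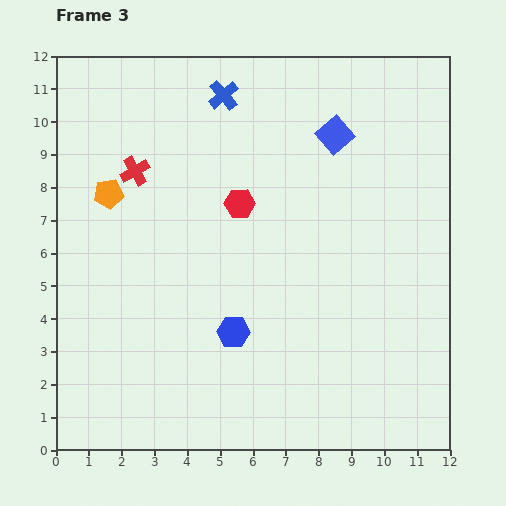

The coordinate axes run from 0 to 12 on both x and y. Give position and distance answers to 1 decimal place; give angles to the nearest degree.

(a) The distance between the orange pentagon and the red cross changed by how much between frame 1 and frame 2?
-2.8

Distance in frame 1: 6.0. Distance in frame 2: 3.2.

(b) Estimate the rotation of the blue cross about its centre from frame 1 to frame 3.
37° counter-clockwise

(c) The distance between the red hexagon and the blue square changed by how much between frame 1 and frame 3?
-2.4

Distance in frame 1: 6.0. Distance in frame 3: 3.6.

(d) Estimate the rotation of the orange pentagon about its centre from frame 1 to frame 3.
30° clockwise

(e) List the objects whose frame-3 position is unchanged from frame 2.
the blue hexagon, the orange pentagon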